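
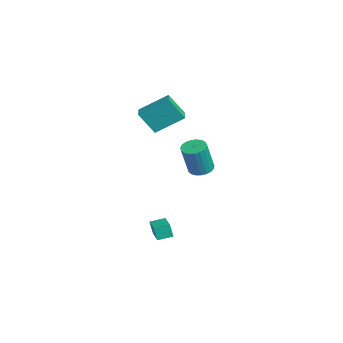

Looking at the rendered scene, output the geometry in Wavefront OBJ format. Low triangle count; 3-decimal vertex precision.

v -0.192 -1.42 -4.487
v -0.343 -1.592 -3.606
v -0.228 -0.517 -4.317
v -0.379 -0.689 -3.436
v 1.099 -1.411 -4.264
v 0.948 -1.583 -3.383
v 1.063 -0.508 -4.094
v 0.912 -0.68 -3.213
v -3.385 -0.701 2.293
v -3.667 -1.584 3.669
v -3.162 0.968 3.41
v -3.445 0.084 4.786
v -2.415 -0.884 2.374
v -2.698 -1.768 3.75
v -2.193 0.784 3.491
v -2.475 -0.099 4.867
v 0.281 1.203 0.739
v 0.991 1.075 0.573
v 1.349 0.569 2.495
v 0.639 0.697 2.661
v 0.996 1.373 0.65
v 1.354 0.867 2.573
v 0.877 1.642 0.743
v 1.235 1.135 2.666
v 0.655 1.834 0.835
v 1.013 1.328 2.758
v 0.369 1.918 0.911
v 0.727 1.411 2.833
v 0.067 1.877 0.956
v 0.425 1.371 2.879
v -0.197 1.721 0.964
v 0.161 1.214 2.887
v -0.379 1.475 0.933
v -0.021 0.968 2.856
v -0.447 1.181 0.869
v -0.089 0.675 2.791
v -0.389 0.892 0.782
v -0.031 0.386 2.704
v -0.215 0.657 0.687
v 0.143 0.15 2.61
v 0.045 0.515 0.602
v 0.403 0.009 2.524
v 0.345 0.493 0.54
v 0.703 -0.013 2.462
v 0.635 0.594 0.512
v 0.993 0.088 2.435
v 0.863 0.8 0.524
v 1.221 0.293 2.447
f 2 4 1
f 5 2 1
f 1 4 3
f 3 5 1
f 2 8 4
f 6 2 5
f 6 8 2
f 4 8 3
f 7 5 3
f 3 8 7
f 7 6 5
f 8 6 7
f 10 12 9
f 13 10 9
f 9 12 11
f 11 13 9
f 10 16 12
f 14 10 13
f 14 16 10
f 12 16 11
f 15 13 11
f 11 16 15
f 15 14 13
f 16 14 15
f 18 17 21
f 18 21 19
f 19 21 22
f 19 22 20
f 21 17 23
f 21 23 22
f 22 23 24
f 22 24 20
f 23 17 25
f 23 25 24
f 24 25 26
f 24 26 20
f 25 17 27
f 25 27 26
f 26 27 28
f 26 28 20
f 27 17 29
f 27 29 28
f 28 29 30
f 28 30 20
f 29 17 31
f 29 31 30
f 30 31 32
f 30 32 20
f 31 17 33
f 31 33 32
f 32 33 34
f 32 34 20
f 33 17 35
f 33 35 34
f 34 35 36
f 34 36 20
f 35 17 37
f 35 37 36
f 36 37 38
f 36 38 20
f 37 17 39
f 37 39 38
f 38 39 40
f 38 40 20
f 39 17 41
f 39 41 40
f 40 41 42
f 40 42 20
f 41 17 43
f 41 43 42
f 42 43 44
f 42 44 20
f 43 17 45
f 43 45 44
f 44 45 46
f 44 46 20
f 45 17 47
f 45 47 46
f 46 47 48
f 46 48 20
f 47 17 18
f 47 18 48
f 48 18 19
f 48 19 20



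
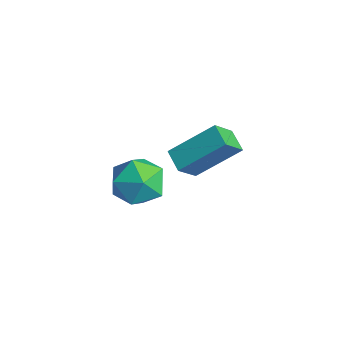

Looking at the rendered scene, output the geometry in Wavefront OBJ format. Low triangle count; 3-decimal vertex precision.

v -1.886 -0.908 -3.591
v -1.63 -1.637 -2.836
v -1.383 0.418 -2.483
v -1.126 -0.311 -1.727
v -1.114 -0.949 -3.893
v -0.857 -1.678 -3.137
v -0.61 0.377 -2.784
v -0.354 -0.352 -2.029
v 0.795 -3.017 -1.159
v 1.307 -3.293 -1.878
v -0.207 -4.087 -1.462
v 0.305 -4.363 -2.181
v 0.611 -4.494 -1.318
v 1.23 -3.833 -1.13
v -0.13 -3.547 -2.21
v 0.489 -2.886 -2.022
v 0.736 -3.621 -2.527
v 1.194 -4.206 -1.976
v -0.094 -3.174 -1.364
v 0.364 -3.759 -0.813
f 2 4 1
f 5 2 1
f 1 4 3
f 3 5 1
f 2 8 4
f 6 2 5
f 6 8 2
f 4 8 3
f 7 5 3
f 3 8 7
f 7 6 5
f 8 6 7
f 9 20 14
f 9 14 10
f 9 10 16
f 9 16 19
f 9 19 20
f 10 14 18
f 14 20 13
f 20 19 11
f 19 16 15
f 16 10 17
f 12 18 13
f 12 13 11
f 12 11 15
f 12 15 17
f 12 17 18
f 13 18 14
f 11 13 20
f 15 11 19
f 17 15 16
f 18 17 10



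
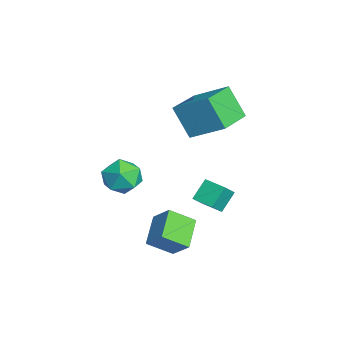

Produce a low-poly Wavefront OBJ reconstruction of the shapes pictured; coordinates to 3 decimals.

v 2.149 -1.15 -1.666
v 2.202 -2.362 -0.853
v 2.844 -0.497 -0.738
v 2.896 -1.709 0.075
v 3.564 -1.591 -2.415
v 3.616 -2.803 -1.602
v 4.258 -0.938 -1.487
v 4.311 -2.15 -0.674
v 0.565 0.015 -1.253
v 1.199 -0.501 -0.443
v -0.03 0.659 -0.377
v 0.603 0.144 0.433
v 1.337 0.836 -1.333
v 1.97 0.321 -0.523
v 0.741 1.481 -0.457
v 1.375 0.965 0.353
v 0.118 -3.119 1.374
v 0.839 -2.745 0.657
v 1.021 -4.615 1.503
v 1.742 -4.241 0.786
v 1.682 -3.801 1.774
v 1.124 -2.876 1.694
v 0.736 -4.484 0.466
v 0.178 -3.559 0.386
v 1.221 -3.589 0.096
v 1.806 -3.167 0.904
v 0.054 -4.193 1.256
v 0.639 -3.771 2.064
v -1.713 -1.16 3.851
v -0.778 0.371 4.981
v -3.317 -0.019 3.632
v -2.382 1.511 4.763
v -0.978 -0.431 2.257
v -0.043 1.099 3.388
v -2.582 0.709 2.039
v -1.647 2.24 3.169
f 2 4 1
f 5 2 1
f 1 4 3
f 3 5 1
f 2 8 4
f 6 2 5
f 6 8 2
f 4 8 3
f 7 5 3
f 3 8 7
f 7 6 5
f 8 6 7
f 10 12 9
f 13 10 9
f 9 12 11
f 11 13 9
f 10 16 12
f 14 10 13
f 14 16 10
f 12 16 11
f 15 13 11
f 11 16 15
f 15 14 13
f 16 14 15
f 17 28 22
f 17 22 18
f 17 18 24
f 17 24 27
f 17 27 28
f 18 22 26
f 22 28 21
f 28 27 19
f 27 24 23
f 24 18 25
f 20 26 21
f 20 21 19
f 20 19 23
f 20 23 25
f 20 25 26
f 21 26 22
f 19 21 28
f 23 19 27
f 25 23 24
f 26 25 18
f 30 32 29
f 33 30 29
f 29 32 31
f 31 33 29
f 30 36 32
f 34 30 33
f 34 36 30
f 32 36 31
f 35 33 31
f 31 36 35
f 35 34 33
f 36 34 35



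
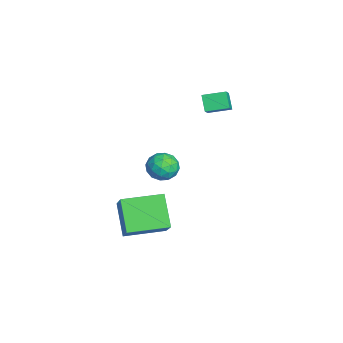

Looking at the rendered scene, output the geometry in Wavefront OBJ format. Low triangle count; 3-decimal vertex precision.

v -1.815 -0.578 -0.2
v -1.056 -0.693 0.237
v -1.384 -1.507 -1.197
v -0.625 -1.622 -0.76
v -1.381 -1.922 -0.417
v -1.648 -1.348 0.199
v -0.792 -0.852 -1.159
v -1.059 -0.278 -0.543
v -0.424 -0.863 -0.356
v -0.788 -1.524 0.102
v -1.652 -0.676 -1.062
v -2.016 -1.337 -0.604
v -1.474 -0.554 0.106
v -0.966 -1.646 -1.066
v -1.411 -1.822 -0.864
v -0.965 -1.89 -0.608
v -1.822 -0.939 0.084
v -1.375 -1.007 0.34
v -1.566 -1.729 -0.044
v -1.065 -1.193 -1.3
v -0.618 -1.261 -1.044
v -1.475 -0.31 -0.352
v -1.029 -0.378 -0.096
v -0.874 -0.471 -0.916
v -0.656 -0.722 0.014
v -0.402 -1.267 -0.572
v -0.5 -0.815 -0.806
v -0.657 -0.477 -0.444
v -0.87 -1.11 0.284
v -0.616 -1.656 -0.302
v -1.061 -1.832 -0.101
v -1.218 -1.495 0.261
v -0.498 -1.21 -0.065
v -1.824 -0.544 -0.658
v -1.57 -1.09 -1.244
v -1.222 -0.705 -1.221
v -1.379 -0.368 -0.859
v -2.038 -0.933 -0.388
v -1.784 -1.478 -0.974
v -1.783 -1.723 -0.516
v -1.94 -1.385 -0.154
v -1.942 -0.99 -0.895
v -0.712 -3.376 -2.736
v 0.852 -3.242 -1.223
v -0.976 -1.264 -2.648
v 0.588 -1.131 -1.135
v 0.632 -3.149 -4.145
v 2.196 -3.016 -2.632
v 0.368 -1.038 -4.057
v 1.932 -0.904 -2.544
v -3.448 1.106 2.992
v -2.585 0.89 3.689
v -3.357 2.295 3.249
v -2.494 2.079 3.946
v -2.806 1.221 2.234
v -1.943 1.005 2.931
v -2.715 2.41 2.491
v -1.852 2.194 3.188
f 1 38 17
f 38 12 41
f 17 41 6
f 38 41 17
f 1 17 13
f 17 6 18
f 13 18 2
f 17 18 13
f 1 13 22
f 13 2 23
f 22 23 8
f 13 23 22
f 1 22 34
f 22 8 37
f 34 37 11
f 22 37 34
f 1 34 38
f 34 11 42
f 38 42 12
f 34 42 38
f 2 18 29
f 18 6 32
f 29 32 10
f 18 32 29
f 6 41 19
f 41 12 40
f 19 40 5
f 41 40 19
f 12 42 39
f 42 11 35
f 39 35 3
f 42 35 39
f 11 37 36
f 37 8 24
f 36 24 7
f 37 24 36
f 8 23 28
f 23 2 25
f 28 25 9
f 23 25 28
f 4 30 16
f 30 10 31
f 16 31 5
f 30 31 16
f 4 16 14
f 16 5 15
f 14 15 3
f 16 15 14
f 4 14 21
f 14 3 20
f 21 20 7
f 14 20 21
f 4 21 26
f 21 7 27
f 26 27 9
f 21 27 26
f 4 26 30
f 26 9 33
f 30 33 10
f 26 33 30
f 5 31 19
f 31 10 32
f 19 32 6
f 31 32 19
f 3 15 39
f 15 5 40
f 39 40 12
f 15 40 39
f 7 20 36
f 20 3 35
f 36 35 11
f 20 35 36
f 9 27 28
f 27 7 24
f 28 24 8
f 27 24 28
f 10 33 29
f 33 9 25
f 29 25 2
f 33 25 29
f 44 46 43
f 47 44 43
f 43 46 45
f 45 47 43
f 44 50 46
f 48 44 47
f 48 50 44
f 46 50 45
f 49 47 45
f 45 50 49
f 49 48 47
f 50 48 49
f 52 54 51
f 55 52 51
f 51 54 53
f 53 55 51
f 52 58 54
f 56 52 55
f 56 58 52
f 54 58 53
f 57 55 53
f 53 58 57
f 57 56 55
f 58 56 57



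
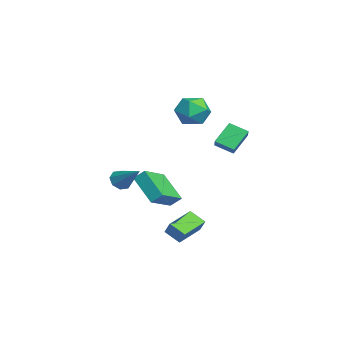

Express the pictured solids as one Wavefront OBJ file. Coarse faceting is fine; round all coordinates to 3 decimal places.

v 2.938 -0.548 -4.775
v 2.402 -1.268 -4.21
v 1.823 0.609 -4.357
v 1.287 -0.11 -3.793
v 3.453 -0.33 -4.007
v 2.917 -1.049 -3.443
v 2.338 0.828 -3.59
v 1.802 0.108 -3.025
v 1.372 -3.436 -0.86
v 1.833 -3.896 -1.019
v 2.628 -2.544 0.2
v 1.828 -3.501 -1.346
v 1.556 -3.068 -1.388
v 1.176 -2.851 -1.121
v 0.911 -2.977 -0.701
v 0.916 -3.372 -0.373
v 1.188 -3.804 -0.331
v 1.567 -4.021 -0.599
v -2.933 -1.477 -2.618
v -2.782 -0.881 -2.059
v -1.531 -0.639 -3.889
v -1.38 -0.043 -3.331
v -1.5 -2.617 -1.789
v -1.349 -2.021 -1.231
v -0.098 -1.779 -3.061
v 0.053 -1.183 -2.502
v -2.206 0.786 3.2
v -1.437 1.512 2.919
v -0.983 -0.492 3.241
v -0.214 0.234 2.96
v -0.682 0.286 3.948
v -1.438 1.076 3.922
v -0.982 -0.056 2.238
v -1.738 0.734 2.212
v -0.681 0.992 2.325
v -0.496 1.203 3.382
v -1.924 -0.183 2.778
v -1.739 0.028 3.835
v 2.549 2.232 1.258
v 2.134 1.3 1.721
v 1.874 3.037 2.272
v 1.458 2.105 2.735
v 3.242 2.175 1.765
v 2.826 1.243 2.228
v 2.566 2.98 2.779
v 2.151 2.048 3.242
f 2 4 1
f 5 2 1
f 1 4 3
f 3 5 1
f 2 8 4
f 6 2 5
f 6 8 2
f 4 8 3
f 7 5 3
f 3 8 7
f 7 6 5
f 8 6 7
f 10 9 12
f 10 12 11
f 12 9 13
f 12 13 11
f 13 9 14
f 13 14 11
f 14 9 15
f 14 15 11
f 15 9 16
f 15 16 11
f 16 9 17
f 16 17 11
f 17 9 18
f 17 18 11
f 18 9 10
f 18 10 11
f 20 22 19
f 23 20 19
f 19 22 21
f 21 23 19
f 20 26 22
f 24 20 23
f 24 26 20
f 22 26 21
f 25 23 21
f 21 26 25
f 25 24 23
f 26 24 25
f 27 38 32
f 27 32 28
f 27 28 34
f 27 34 37
f 27 37 38
f 28 32 36
f 32 38 31
f 38 37 29
f 37 34 33
f 34 28 35
f 30 36 31
f 30 31 29
f 30 29 33
f 30 33 35
f 30 35 36
f 31 36 32
f 29 31 38
f 33 29 37
f 35 33 34
f 36 35 28
f 40 42 39
f 43 40 39
f 39 42 41
f 41 43 39
f 40 46 42
f 44 40 43
f 44 46 40
f 42 46 41
f 45 43 41
f 41 46 45
f 45 44 43
f 46 44 45



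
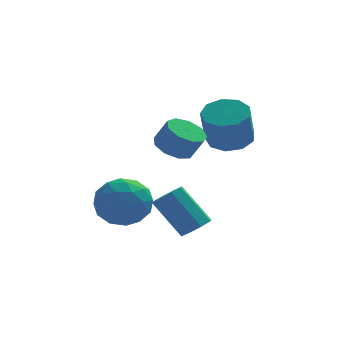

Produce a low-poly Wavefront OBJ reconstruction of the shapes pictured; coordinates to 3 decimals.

v -1.011 0.029 -4.066
v 0.166 -0.276 -3.878
v -1.566 -1.224 -2.622
v -0.389 -1.529 -2.434
v -0.788 -0.404 -2.136
v -0.445 0.37 -3.028
v -0.955 -1.87 -3.472
v -0.612 -1.096 -4.364
v 0.2 -1.45 -3.511
v 0.304 -0.544 -2.685
v -1.704 -0.956 -3.815
v -1.6 -0.05 -2.989
v -0.374 -0.014 -4.099
v -1.026 -1.486 -2.401
v -1.261 -0.825 -2.226
v -0.569 -1.005 -2.116
v -0.733 0.366 -3.599
v -0.041 0.187 -3.489
v -0.601 0.112 -2.465
v -1.359 -1.687 -3.011
v -0.667 -1.866 -2.901
v -0.831 -0.495 -4.384
v -0.139 -0.675 -4.274
v -0.799 -1.612 -4.035
v 0.338 -0.883 -3.773
v 0.012 -1.619 -2.924
v -0.321 -1.82 -3.534
v -0.119 -1.365 -4.059
v 0.399 -0.351 -3.287
v 0.073 -1.087 -2.439
v -0.162 -0.426 -2.263
v 0.04 0.029 -2.788
v 0.419 -1.041 -3.072
v -1.473 -0.413 -4.061
v -1.799 -1.149 -3.213
v -1.44 -1.529 -3.712
v -1.238 -1.074 -4.237
v -1.412 0.119 -3.576
v -1.738 -0.617 -2.727
v -1.281 -0.135 -2.441
v -1.079 0.32 -2.966
v -1.819 -0.459 -3.428
v 3.72 2.084 -0.997
v 4.313 2.771 -0.575
v 4.032 2.023 1.038
v 3.44 1.336 0.617
v 3.666 2.993 -0.584
v 3.385 2.246 1.029
v 3.045 2.791 -0.786
v 2.764 2.043 0.827
v 2.74 2.257 -1.087
v 2.459 1.509 0.526
v 2.893 1.643 -1.345
v 2.613 0.895 0.268
v 3.434 1.235 -1.44
v 3.153 0.487 0.173
v 4.109 1.224 -1.328
v 3.828 0.476 0.285
v 4.602 1.616 -1.06
v 4.321 0.868 0.553
v 4.682 2.227 -0.763
v 4.402 1.479 0.85
v 1.38 1.072 -1.085
v 2.182 1.169 -1.459
v 2.681 0.865 -0.469
v 1.88 0.768 -0.095
v 2.005 1.694 -1.209
v 2.504 1.39 -0.218
v 1.535 1.929 -0.9
v 2.034 1.625 0.09
v 0.993 1.762 -0.678
v 1.492 1.458 0.312
v 0.633 1.273 -0.647
v 1.132 0.969 0.344
v 0.622 0.69 -0.82
v 1.121 0.385 0.17
v 0.966 0.285 -1.118
v 1.465 -0.019 -0.128
v 1.504 0.249 -1.4
v 2.003 -0.055 -0.41
v 1.984 0.598 -1.535
v 2.484 0.294 -0.545
v 2.044 -1.368 -4.477
v 2.549 -1.616 -4.028
v 1.481 -0.98 -2.474
v 0.976 -0.732 -2.923
v 2.64 -1.094 -4.18
v 1.572 -0.458 -2.625
v 2.381 -0.733 -4.505
v 1.314 -0.097 -2.951
v 1.925 -0.743 -4.814
v 0.857 -0.107 -3.26
v 1.539 -1.12 -4.926
v 0.471 -0.484 -3.372
v 1.448 -1.642 -4.775
v 0.38 -1.006 -3.22
v 1.706 -2.003 -4.449
v 0.639 -1.367 -2.895
v 2.163 -1.993 -4.14
v 1.095 -1.357 -2.586
f 1 38 17
f 38 12 41
f 17 41 6
f 38 41 17
f 1 17 13
f 17 6 18
f 13 18 2
f 17 18 13
f 1 13 22
f 13 2 23
f 22 23 8
f 13 23 22
f 1 22 34
f 22 8 37
f 34 37 11
f 22 37 34
f 1 34 38
f 34 11 42
f 38 42 12
f 34 42 38
f 2 18 29
f 18 6 32
f 29 32 10
f 18 32 29
f 6 41 19
f 41 12 40
f 19 40 5
f 41 40 19
f 12 42 39
f 42 11 35
f 39 35 3
f 42 35 39
f 11 37 36
f 37 8 24
f 36 24 7
f 37 24 36
f 8 23 28
f 23 2 25
f 28 25 9
f 23 25 28
f 4 30 16
f 30 10 31
f 16 31 5
f 30 31 16
f 4 16 14
f 16 5 15
f 14 15 3
f 16 15 14
f 4 14 21
f 14 3 20
f 21 20 7
f 14 20 21
f 4 21 26
f 21 7 27
f 26 27 9
f 21 27 26
f 4 26 30
f 26 9 33
f 30 33 10
f 26 33 30
f 5 31 19
f 31 10 32
f 19 32 6
f 31 32 19
f 3 15 39
f 15 5 40
f 39 40 12
f 15 40 39
f 7 20 36
f 20 3 35
f 36 35 11
f 20 35 36
f 9 27 28
f 27 7 24
f 28 24 8
f 27 24 28
f 10 33 29
f 33 9 25
f 29 25 2
f 33 25 29
f 44 43 47
f 44 47 45
f 45 47 48
f 45 48 46
f 47 43 49
f 47 49 48
f 48 49 50
f 48 50 46
f 49 43 51
f 49 51 50
f 50 51 52
f 50 52 46
f 51 43 53
f 51 53 52
f 52 53 54
f 52 54 46
f 53 43 55
f 53 55 54
f 54 55 56
f 54 56 46
f 55 43 57
f 55 57 56
f 56 57 58
f 56 58 46
f 57 43 59
f 57 59 58
f 58 59 60
f 58 60 46
f 59 43 61
f 59 61 60
f 60 61 62
f 60 62 46
f 61 43 44
f 61 44 62
f 62 44 45
f 62 45 46
f 64 63 67
f 64 67 65
f 65 67 68
f 65 68 66
f 67 63 69
f 67 69 68
f 68 69 70
f 68 70 66
f 69 63 71
f 69 71 70
f 70 71 72
f 70 72 66
f 71 63 73
f 71 73 72
f 72 73 74
f 72 74 66
f 73 63 75
f 73 75 74
f 74 75 76
f 74 76 66
f 75 63 77
f 75 77 76
f 76 77 78
f 76 78 66
f 77 63 79
f 77 79 78
f 78 79 80
f 78 80 66
f 79 63 81
f 79 81 80
f 80 81 82
f 80 82 66
f 81 63 64
f 81 64 82
f 82 64 65
f 82 65 66
f 84 83 87
f 84 87 85
f 85 87 88
f 85 88 86
f 87 83 89
f 87 89 88
f 88 89 90
f 88 90 86
f 89 83 91
f 89 91 90
f 90 91 92
f 90 92 86
f 91 83 93
f 91 93 92
f 92 93 94
f 92 94 86
f 93 83 95
f 93 95 94
f 94 95 96
f 94 96 86
f 95 83 97
f 95 97 96
f 96 97 98
f 96 98 86
f 97 83 99
f 97 99 98
f 98 99 100
f 98 100 86
f 99 83 84
f 99 84 100
f 100 84 85
f 100 85 86



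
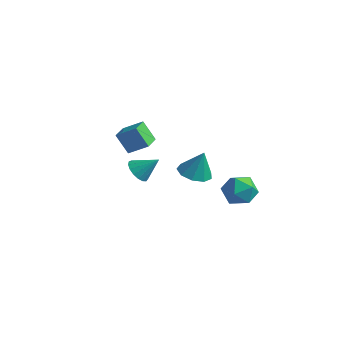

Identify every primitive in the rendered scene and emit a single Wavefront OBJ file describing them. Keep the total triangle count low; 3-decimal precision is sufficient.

v -3.823 -0.791 0.93
v -2.871 -0.293 1.59
v -4.286 0.265 0.802
v -3.335 0.762 1.462
v -3.125 -0.622 -0.202
v -2.174 -0.125 0.458
v -3.589 0.433 -0.33
v -2.637 0.931 0.33
v -1.434 -1.739 -0.311
v -0.935 -2.305 -0.395
v -0.586 -1.121 0.571
v -0.84 -2.067 -0.653
v -0.882 -1.753 -0.832
v -1.05 -1.436 -0.892
v -1.306 -1.189 -0.819
v -1.592 -1.067 -0.629
v -1.841 -1.099 -0.367
v -1.997 -1.278 -0.091
v -2.025 -1.562 0.134
v -1.916 -1.887 0.258
v -1.698 -2.178 0.251
v -1.419 -2.368 0.116
v -1.143 -2.414 -0.117
v 0.188 0.708 -0.907
v 1.027 1.048 -1.194
v 0.592 0.972 0.587
v 0.592 1.53 -1.161
v -0.033 1.627 -1.009
v -0.554 1.294 -0.81
v -0.728 0.687 -0.655
v -0.474 0.09 -0.619
v 0.09 -0.218 -0.717
v 0.7 -0.092 -0.904
v 1.07 0.408 -1.093
v 2.919 1.377 -1.126
v 3.923 1.219 -1.048
v 2.637 -0.179 -0.652
v 3.641 -0.337 -0.574
v 3.17 0.283 0.084
v 3.344 1.245 -0.209
v 3.216 -0.205 -1.491
v 3.39 0.757 -1.784
v 4.107 0.241 -1.273
v 4.078 0.543 -0.3
v 2.482 0.497 -1.4
v 2.453 0.799 -0.427
f 2 4 1
f 5 2 1
f 1 4 3
f 3 5 1
f 2 8 4
f 6 2 5
f 6 8 2
f 4 8 3
f 7 5 3
f 3 8 7
f 7 6 5
f 8 6 7
f 10 9 12
f 10 12 11
f 12 9 13
f 12 13 11
f 13 9 14
f 13 14 11
f 14 9 15
f 14 15 11
f 15 9 16
f 15 16 11
f 16 9 17
f 16 17 11
f 17 9 18
f 17 18 11
f 18 9 19
f 18 19 11
f 19 9 20
f 19 20 11
f 20 9 21
f 20 21 11
f 21 9 22
f 21 22 11
f 22 9 23
f 22 23 11
f 23 9 10
f 23 10 11
f 25 24 27
f 25 27 26
f 27 24 28
f 27 28 26
f 28 24 29
f 28 29 26
f 29 24 30
f 29 30 26
f 30 24 31
f 30 31 26
f 31 24 32
f 31 32 26
f 32 24 33
f 32 33 26
f 33 24 34
f 33 34 26
f 34 24 25
f 34 25 26
f 35 46 40
f 35 40 36
f 35 36 42
f 35 42 45
f 35 45 46
f 36 40 44
f 40 46 39
f 46 45 37
f 45 42 41
f 42 36 43
f 38 44 39
f 38 39 37
f 38 37 41
f 38 41 43
f 38 43 44
f 39 44 40
f 37 39 46
f 41 37 45
f 43 41 42
f 44 43 36



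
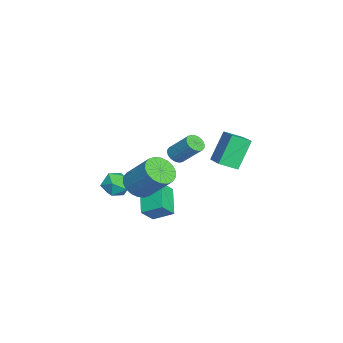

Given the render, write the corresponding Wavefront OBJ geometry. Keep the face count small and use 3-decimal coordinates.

v 2.198 -1.353 -0.516
v 2.798 -0.953 -1.133
v 3.543 0.293 0.398
v 2.942 -0.107 1.016
v 2.454 -0.709 -1.165
v 3.199 0.537 0.366
v 2.06 -0.592 -1.068
v 2.804 0.654 0.464
v 1.692 -0.626 -0.861
v 2.437 0.62 0.67
v 1.425 -0.805 -0.586
v 2.17 0.441 0.945
v 1.311 -1.091 -0.297
v 2.056 0.155 1.234
v 1.372 -1.43 -0.052
v 2.117 -0.184 1.48
v 1.597 -1.753 0.102
v 2.342 -0.507 1.633
v 1.941 -1.997 0.134
v 2.686 -0.751 1.665
v 2.336 -2.114 0.036
v 3.08 -0.868 1.568
v 2.703 -2.08 -0.17
v 3.448 -0.834 1.361
v 2.97 -1.901 -0.445
v 3.715 -0.655 1.086
v 3.084 -1.615 -0.734
v 3.829 -0.369 0.797
v 3.023 -1.276 -0.98
v 3.768 -0.03 0.552
v -0.822 -0.962 -4.975
v -2.387 -1.198 -3.997
v -0.601 0.207 -4.339
v -2.166 -0.028 -3.361
v -0.214 -1.532 -4.139
v -1.779 -1.767 -3.161
v 0.007 -0.362 -3.503
v -1.558 -0.598 -2.525
v 3.018 0.696 2.262
v 3.533 0.45 2.257
v 4.036 1.478 3.432
v 3.522 1.724 3.438
v 3.56 0.611 2.106
v 4.063 1.638 3.281
v 3.504 0.784 1.978
v 4.007 1.812 3.153
v 3.375 0.944 1.893
v 3.878 1.972 3.068
v 3.191 1.066 1.865
v 3.694 2.094 3.04
v 2.981 1.132 1.897
v 3.485 2.16 3.072
v 2.777 1.132 1.985
v 3.28 2.159 3.16
v 2.61 1.065 2.115
v 3.113 2.093 3.29
v 2.504 0.942 2.268
v 3.007 1.97 3.443
v 2.477 0.782 2.419
v 2.98 1.809 3.594
v 2.533 0.608 2.547
v 3.036 1.636 3.722
v 2.662 0.448 2.632
v 3.165 1.476 3.807
v 2.846 0.326 2.66
v 3.349 1.354 3.835
v 3.055 0.26 2.628
v 3.559 1.288 3.803
v 3.26 0.261 2.54
v 3.763 1.288 3.715
v 3.427 0.327 2.41
v 3.93 1.355 3.585
v -4.786 3.552 -0.504
v -4.613 2.508 -0.029
v -3.048 4.14 0.155
v -2.875 3.096 0.63
v -3.905 2.904 -2.25
v -3.732 1.86 -1.775
v -2.167 3.492 -1.591
v -1.994 2.448 -1.116
v 0.63 -1.887 -1.366
v 1.032 -2.191 -0.616
v 0.888 -3.169 -2.024
v 1.29 -3.473 -1.274
v 0.398 -3.33 -1.282
v 0.238 -2.538 -0.875
v 1.682 -2.822 -1.765
v 1.522 -2.03 -1.358
v 1.683 -2.769 -0.862
v 0.889 -3.083 -0.563
v 1.031 -2.277 -2.077
v 0.237 -2.591 -1.778
f 2 1 5
f 2 5 3
f 3 5 6
f 3 6 4
f 5 1 7
f 5 7 6
f 6 7 8
f 6 8 4
f 7 1 9
f 7 9 8
f 8 9 10
f 8 10 4
f 9 1 11
f 9 11 10
f 10 11 12
f 10 12 4
f 11 1 13
f 11 13 12
f 12 13 14
f 12 14 4
f 13 1 15
f 13 15 14
f 14 15 16
f 14 16 4
f 15 1 17
f 15 17 16
f 16 17 18
f 16 18 4
f 17 1 19
f 17 19 18
f 18 19 20
f 18 20 4
f 19 1 21
f 19 21 20
f 20 21 22
f 20 22 4
f 21 1 23
f 21 23 22
f 22 23 24
f 22 24 4
f 23 1 25
f 23 25 24
f 24 25 26
f 24 26 4
f 25 1 27
f 25 27 26
f 26 27 28
f 26 28 4
f 27 1 29
f 27 29 28
f 28 29 30
f 28 30 4
f 29 1 2
f 29 2 30
f 30 2 3
f 30 3 4
f 32 34 31
f 35 32 31
f 31 34 33
f 33 35 31
f 32 38 34
f 36 32 35
f 36 38 32
f 34 38 33
f 37 35 33
f 33 38 37
f 37 36 35
f 38 36 37
f 40 39 43
f 40 43 41
f 41 43 44
f 41 44 42
f 43 39 45
f 43 45 44
f 44 45 46
f 44 46 42
f 45 39 47
f 45 47 46
f 46 47 48
f 46 48 42
f 47 39 49
f 47 49 48
f 48 49 50
f 48 50 42
f 49 39 51
f 49 51 50
f 50 51 52
f 50 52 42
f 51 39 53
f 51 53 52
f 52 53 54
f 52 54 42
f 53 39 55
f 53 55 54
f 54 55 56
f 54 56 42
f 55 39 57
f 55 57 56
f 56 57 58
f 56 58 42
f 57 39 59
f 57 59 58
f 58 59 60
f 58 60 42
f 59 39 61
f 59 61 60
f 60 61 62
f 60 62 42
f 61 39 63
f 61 63 62
f 62 63 64
f 62 64 42
f 63 39 65
f 63 65 64
f 64 65 66
f 64 66 42
f 65 39 67
f 65 67 66
f 66 67 68
f 66 68 42
f 67 39 69
f 67 69 68
f 68 69 70
f 68 70 42
f 69 39 71
f 69 71 70
f 70 71 72
f 70 72 42
f 71 39 40
f 71 40 72
f 72 40 41
f 72 41 42
f 74 76 73
f 77 74 73
f 73 76 75
f 75 77 73
f 74 80 76
f 78 74 77
f 78 80 74
f 76 80 75
f 79 77 75
f 75 80 79
f 79 78 77
f 80 78 79
f 81 92 86
f 81 86 82
f 81 82 88
f 81 88 91
f 81 91 92
f 82 86 90
f 86 92 85
f 92 91 83
f 91 88 87
f 88 82 89
f 84 90 85
f 84 85 83
f 84 83 87
f 84 87 89
f 84 89 90
f 85 90 86
f 83 85 92
f 87 83 91
f 89 87 88
f 90 89 82



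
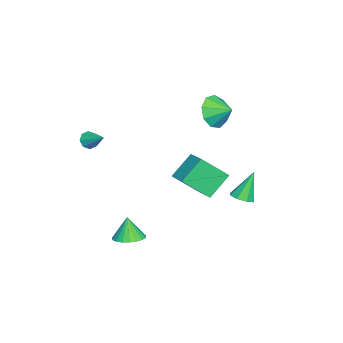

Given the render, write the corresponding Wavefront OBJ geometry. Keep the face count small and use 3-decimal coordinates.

v -1.866 2.643 -2.961
v -1.29 3.038 -2.836
v -2.534 3.097 -1.319
v -1.687 3.32 -3.076
v -2.19 3.205 -3.248
v -2.502 2.761 -3.253
v -2.442 2.247 -3.086
v -2.045 1.965 -2.846
v -1.543 2.08 -2.673
v -1.23 2.524 -2.669
v 3.394 -3.885 3.485
v 3.689 -3.747 3.042
v 4.006 -2.915 4.195
v 3.325 -3.536 3.066
v 3.002 -3.529 3.335
v 2.908 -3.731 3.693
v 3.099 -4.024 3.928
v 3.462 -4.235 3.904
v 3.785 -4.242 3.634
v 3.879 -4.039 3.277
v 2.348 -2.225 -4.164
v 2.887 -2.92 -4.135
v 2.032 -2.415 -2.856
v 3.111 -2.646 -4.041
v 3.203 -2.299 -3.969
v 3.147 -1.94 -3.93
v 2.953 -1.629 -3.932
v 2.654 -1.422 -3.974
v 2.303 -1.354 -4.049
v 1.959 -1.436 -4.144
v 1.683 -1.654 -4.242
v 1.521 -1.971 -4.327
v 1.503 -2.332 -4.384
v 1.631 -2.675 -4.403
v 1.882 -2.939 -4.381
v 2.215 -3.08 -4.321
v 2.57 -3.073 -4.234
v -3.366 0.736 2.41
v -2.658 0.205 3.063
v -3.054 1.744 2.89
v -2.317 0.405 2.423
v -2.467 0.759 1.776
v -3.038 1.103 1.426
v -3.762 1.274 1.536
v -4.301 1.194 2.055
v -4.403 0.899 2.74
v -4.019 0.528 3.27
v -3.33 0.254 3.398
v -0.375 1.736 -0.067
v 0.138 0.413 1.226
v 0.694 2.579 0.371
v 1.207 1.256 1.664
v 0.653 1.024 -1.204
v 1.166 -0.299 0.089
v 1.722 1.867 -0.766
v 2.235 0.544 0.527
f 2 1 4
f 2 4 3
f 4 1 5
f 4 5 3
f 5 1 6
f 5 6 3
f 6 1 7
f 6 7 3
f 7 1 8
f 7 8 3
f 8 1 9
f 8 9 3
f 9 1 10
f 9 10 3
f 10 1 2
f 10 2 3
f 12 11 14
f 12 14 13
f 14 11 15
f 14 15 13
f 15 11 16
f 15 16 13
f 16 11 17
f 16 17 13
f 17 11 18
f 17 18 13
f 18 11 19
f 18 19 13
f 19 11 20
f 19 20 13
f 20 11 12
f 20 12 13
f 22 21 24
f 22 24 23
f 24 21 25
f 24 25 23
f 25 21 26
f 25 26 23
f 26 21 27
f 26 27 23
f 27 21 28
f 27 28 23
f 28 21 29
f 28 29 23
f 29 21 30
f 29 30 23
f 30 21 31
f 30 31 23
f 31 21 32
f 31 32 23
f 32 21 33
f 32 33 23
f 33 21 34
f 33 34 23
f 34 21 35
f 34 35 23
f 35 21 36
f 35 36 23
f 36 21 37
f 36 37 23
f 37 21 22
f 37 22 23
f 39 38 41
f 39 41 40
f 41 38 42
f 41 42 40
f 42 38 43
f 42 43 40
f 43 38 44
f 43 44 40
f 44 38 45
f 44 45 40
f 45 38 46
f 45 46 40
f 46 38 47
f 46 47 40
f 47 38 48
f 47 48 40
f 48 38 39
f 48 39 40
f 50 52 49
f 53 50 49
f 49 52 51
f 51 53 49
f 50 56 52
f 54 50 53
f 54 56 50
f 52 56 51
f 55 53 51
f 51 56 55
f 55 54 53
f 56 54 55



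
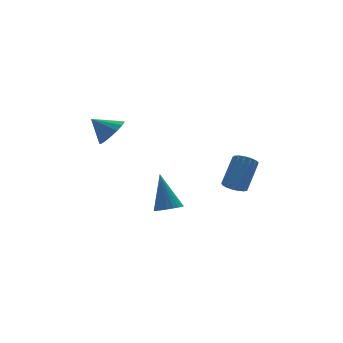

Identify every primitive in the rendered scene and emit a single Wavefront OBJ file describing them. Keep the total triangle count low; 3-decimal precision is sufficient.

v -2.689 1.932 0.348
v -2.181 2.437 0.533
v -3.371 2.368 1.032
v -2.374 2.593 0.241
v -2.652 2.572 -0.022
v -2.939 2.38 -0.186
v -3.16 2.068 -0.207
v -3.254 1.719 -0.08
v -3.197 1.428 0.162
v -3.004 1.271 0.454
v -2.727 1.292 0.717
v -2.439 1.485 0.881
v -2.218 1.797 0.902
v -2.124 2.146 0.775
v -0.063 2.495 -4.583
v 0.51 2.686 -4.668
v -0.097 3.305 -2.977
v 0.386 2.866 -4.762
v 0.194 2.99 -4.828
v -0.037 3.039 -4.857
v -0.272 3.005 -4.845
v -0.475 2.893 -4.793
v -0.616 2.72 -4.709
v -0.673 2.513 -4.605
v -0.636 2.303 -4.499
v -0.513 2.123 -4.405
v -0.321 1.999 -4.339
v -0.09 1.95 -4.309
v 0.145 1.985 -4.322
v 0.349 2.097 -4.374
v 0.49 2.269 -4.458
v 0.546 2.476 -4.561
v 1.942 0.645 -2.929
v 2.361 0.661 -3.269
v 3.177 1.35 -2.231
v 2.758 1.335 -1.891
v 2.235 0.881 -3.316
v 3.051 1.571 -2.278
v 2.042 1.048 -3.275
v 2.858 1.737 -2.237
v 1.825 1.122 -3.154
v 2.642 1.812 -2.116
v 1.636 1.087 -2.982
v 2.452 1.777 -1.944
v 1.516 0.951 -2.798
v 2.333 1.64 -1.759
v 1.494 0.745 -2.643
v 2.311 1.434 -1.605
v 1.575 0.516 -2.555
v 2.391 1.205 -1.516
v 1.739 0.316 -2.552
v 2.556 1.006 -1.513
v 1.95 0.192 -2.635
v 2.767 0.882 -1.597
v 2.159 0.172 -2.786
v 2.976 0.862 -1.748
v 2.318 0.26 -2.97
v 3.135 0.95 -1.931
v 2.391 0.437 -3.144
v 3.208 1.126 -2.106
f 2 1 4
f 2 4 3
f 4 1 5
f 4 5 3
f 5 1 6
f 5 6 3
f 6 1 7
f 6 7 3
f 7 1 8
f 7 8 3
f 8 1 9
f 8 9 3
f 9 1 10
f 9 10 3
f 10 1 11
f 10 11 3
f 11 1 12
f 11 12 3
f 12 1 13
f 12 13 3
f 13 1 14
f 13 14 3
f 14 1 2
f 14 2 3
f 16 15 18
f 16 18 17
f 18 15 19
f 18 19 17
f 19 15 20
f 19 20 17
f 20 15 21
f 20 21 17
f 21 15 22
f 21 22 17
f 22 15 23
f 22 23 17
f 23 15 24
f 23 24 17
f 24 15 25
f 24 25 17
f 25 15 26
f 25 26 17
f 26 15 27
f 26 27 17
f 27 15 28
f 27 28 17
f 28 15 29
f 28 29 17
f 29 15 30
f 29 30 17
f 30 15 31
f 30 31 17
f 31 15 32
f 31 32 17
f 32 15 16
f 32 16 17
f 34 33 37
f 34 37 35
f 35 37 38
f 35 38 36
f 37 33 39
f 37 39 38
f 38 39 40
f 38 40 36
f 39 33 41
f 39 41 40
f 40 41 42
f 40 42 36
f 41 33 43
f 41 43 42
f 42 43 44
f 42 44 36
f 43 33 45
f 43 45 44
f 44 45 46
f 44 46 36
f 45 33 47
f 45 47 46
f 46 47 48
f 46 48 36
f 47 33 49
f 47 49 48
f 48 49 50
f 48 50 36
f 49 33 51
f 49 51 50
f 50 51 52
f 50 52 36
f 51 33 53
f 51 53 52
f 52 53 54
f 52 54 36
f 53 33 55
f 53 55 54
f 54 55 56
f 54 56 36
f 55 33 57
f 55 57 56
f 56 57 58
f 56 58 36
f 57 33 59
f 57 59 58
f 58 59 60
f 58 60 36
f 59 33 34
f 59 34 60
f 60 34 35
f 60 35 36



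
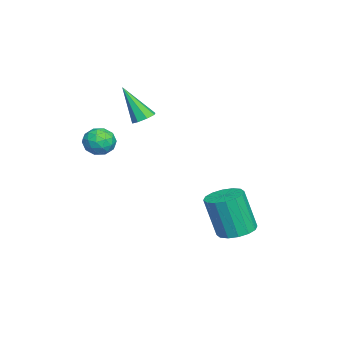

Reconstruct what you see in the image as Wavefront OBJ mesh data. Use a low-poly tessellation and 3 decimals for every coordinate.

v -1.92 -2.091 0.112
v -1.45 -1.883 0.308
v -2.18 -3.009 1.708
v -1.782 -1.639 0.394
v -2.195 -1.66 0.315
v -2.447 -1.932 0.117
v -2.391 -2.298 -0.084
v -2.059 -2.542 -0.17
v -1.646 -2.521 -0.092
v -1.393 -2.249 0.107
v 1.255 2.089 -4.477
v 1.876 2.614 -4.309
v 1.826 2.075 -2.436
v 1.205 1.551 -2.603
v 1.518 2.844 -4.253
v 1.468 2.305 -2.379
v 1.089 2.872 -4.256
v 1.039 2.333 -2.383
v 0.705 2.691 -4.318
v 0.655 2.152 -2.445
v 0.468 2.348 -4.423
v 0.418 1.809 -2.55
v 0.442 1.936 -4.542
v 0.392 1.397 -2.669
v 0.634 1.565 -4.644
v 0.584 1.026 -2.771
v 0.992 1.335 -4.701
v 0.942 0.796 -2.827
v 1.421 1.307 -4.697
v 1.371 0.768 -2.824
v 1.805 1.488 -4.635
v 1.755 0.949 -2.762
v 2.042 1.831 -4.53
v 1.992 1.292 -2.657
v 2.068 2.243 -4.411
v 2.018 1.704 -2.538
v 2.218 -2.773 1.096
v 2.878 -2.53 1.048
v 2.482 -3.63 0.392
v 3.142 -3.387 0.344
v 2.912 -3.665 0.949
v 2.749 -3.136 1.384
v 2.611 -3.024 0.056
v 2.448 -2.495 0.491
v 3.121 -2.686 0.405
v 3.307 -3.082 0.957
v 2.053 -3.078 0.483
v 2.239 -3.474 1.035
v 2.525 -2.576 1.134
v 2.835 -3.584 0.306
v 2.7 -3.747 0.662
v 3.088 -3.605 0.634
v 2.449 -2.932 1.331
v 2.837 -2.79 1.303
v 2.856 -3.457 1.245
v 2.523 -3.37 0.137
v 2.911 -3.228 0.109
v 2.272 -2.555 0.806
v 2.66 -2.413 0.778
v 2.504 -2.703 0.195
v 3.056 -2.525 0.728
v 3.211 -3.029 0.314
v 2.899 -2.816 0.145
v 2.803 -2.504 0.4
v 3.165 -2.758 1.052
v 3.32 -3.262 0.639
v 3.184 -3.425 0.994
v 3.089 -3.114 1.25
v 3.307 -2.85 0.674
v 2.04 -2.898 0.801
v 2.195 -3.402 0.388
v 2.271 -3.046 0.19
v 2.176 -2.735 0.446
v 2.149 -3.131 1.126
v 2.304 -3.635 0.712
v 2.557 -3.656 1.04
v 2.461 -3.344 1.295
v 2.053 -3.31 0.766
f 2 1 4
f 2 4 3
f 4 1 5
f 4 5 3
f 5 1 6
f 5 6 3
f 6 1 7
f 6 7 3
f 7 1 8
f 7 8 3
f 8 1 9
f 8 9 3
f 9 1 10
f 9 10 3
f 10 1 2
f 10 2 3
f 12 11 15
f 12 15 13
f 13 15 16
f 13 16 14
f 15 11 17
f 15 17 16
f 16 17 18
f 16 18 14
f 17 11 19
f 17 19 18
f 18 19 20
f 18 20 14
f 19 11 21
f 19 21 20
f 20 21 22
f 20 22 14
f 21 11 23
f 21 23 22
f 22 23 24
f 22 24 14
f 23 11 25
f 23 25 24
f 24 25 26
f 24 26 14
f 25 11 27
f 25 27 26
f 26 27 28
f 26 28 14
f 27 11 29
f 27 29 28
f 28 29 30
f 28 30 14
f 29 11 31
f 29 31 30
f 30 31 32
f 30 32 14
f 31 11 33
f 31 33 32
f 32 33 34
f 32 34 14
f 33 11 35
f 33 35 34
f 34 35 36
f 34 36 14
f 35 11 12
f 35 12 36
f 36 12 13
f 36 13 14
f 37 74 53
f 74 48 77
f 53 77 42
f 74 77 53
f 37 53 49
f 53 42 54
f 49 54 38
f 53 54 49
f 37 49 58
f 49 38 59
f 58 59 44
f 49 59 58
f 37 58 70
f 58 44 73
f 70 73 47
f 58 73 70
f 37 70 74
f 70 47 78
f 74 78 48
f 70 78 74
f 38 54 65
f 54 42 68
f 65 68 46
f 54 68 65
f 42 77 55
f 77 48 76
f 55 76 41
f 77 76 55
f 48 78 75
f 78 47 71
f 75 71 39
f 78 71 75
f 47 73 72
f 73 44 60
f 72 60 43
f 73 60 72
f 44 59 64
f 59 38 61
f 64 61 45
f 59 61 64
f 40 66 52
f 66 46 67
f 52 67 41
f 66 67 52
f 40 52 50
f 52 41 51
f 50 51 39
f 52 51 50
f 40 50 57
f 50 39 56
f 57 56 43
f 50 56 57
f 40 57 62
f 57 43 63
f 62 63 45
f 57 63 62
f 40 62 66
f 62 45 69
f 66 69 46
f 62 69 66
f 41 67 55
f 67 46 68
f 55 68 42
f 67 68 55
f 39 51 75
f 51 41 76
f 75 76 48
f 51 76 75
f 43 56 72
f 56 39 71
f 72 71 47
f 56 71 72
f 45 63 64
f 63 43 60
f 64 60 44
f 63 60 64
f 46 69 65
f 69 45 61
f 65 61 38
f 69 61 65



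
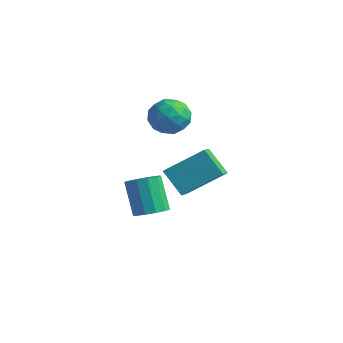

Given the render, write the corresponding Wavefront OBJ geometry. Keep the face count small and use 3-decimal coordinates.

v -0.267 2.501 -2.503
v -1.229 2.53 -1.599
v 0.693 3.74 -1.52
v -0.269 3.769 -0.617
v 0.269 1.611 -1.903
v -0.693 1.64 -1
v 1.229 2.85 -0.921
v 0.267 2.879 -0.017
v -2.351 3.656 1.26
v -1.856 4.013 0.607
v -1.684 2.387 1.073
v -1.189 2.744 0.42
v -1.063 2.999 1.267
v -1.475 3.784 1.383
v -2.065 2.616 0.297
v -2.477 3.401 0.413
v -1.679 3.37 0.012
v -1.06 3.607 0.611
v -2.48 2.793 1.069
v -1.861 3.03 1.668
v -2.162 3.946 0.95
v -1.378 2.454 0.73
v -1.304 2.604 1.228
v -1.013 2.814 0.844
v -1.938 3.811 1.406
v -1.647 4.021 1.022
v -1.181 3.425 1.41
v -1.893 2.379 0.658
v -1.602 2.589 0.274
v -2.527 3.586 0.836
v -2.236 3.796 0.452
v -2.359 2.975 0.27
v -1.767 3.778 0.217
v -1.375 3.032 0.106
v -1.89 2.957 0.034
v -2.132 3.418 0.103
v -1.403 3.917 0.569
v -1.011 3.171 0.459
v -0.937 3.321 0.957
v -1.179 3.782 1.025
v -1.299 3.539 0.219
v -2.529 3.229 1.221
v -2.137 2.483 1.111
v -2.361 2.618 0.655
v -2.603 3.079 0.723
v -2.165 3.368 1.574
v -1.773 2.622 1.463
v -1.408 2.982 1.577
v -1.65 3.443 1.646
v -2.241 2.861 1.461
v -1.978 2.401 -4.306
v -1.341 2.475 -3.957
v -2.144 2.852 -2.566
v -2.782 2.779 -2.914
v -1.433 2.845 -4.111
v -2.236 3.223 -2.72
v -1.698 3.075 -4.326
v -2.501 3.452 -2.935
v -2.052 3.09 -4.535
v -2.855 3.468 -3.144
v -2.383 2.887 -4.671
v -3.186 3.265 -3.28
v -2.585 2.53 -4.691
v -3.388 2.907 -3.3
v -2.595 2.132 -4.588
v -3.398 2.509 -3.197
v -2.409 1.819 -4.396
v -3.212 2.196 -3.005
v -2.087 1.691 -4.175
v -2.89 2.069 -2.784
v -1.73 1.789 -3.996
v -2.533 2.166 -2.605
v -1.452 2.081 -3.915
v -2.255 2.459 -2.523
f 2 4 1
f 5 2 1
f 1 4 3
f 3 5 1
f 2 8 4
f 6 2 5
f 6 8 2
f 4 8 3
f 7 5 3
f 3 8 7
f 7 6 5
f 8 6 7
f 9 46 25
f 46 20 49
f 25 49 14
f 46 49 25
f 9 25 21
f 25 14 26
f 21 26 10
f 25 26 21
f 9 21 30
f 21 10 31
f 30 31 16
f 21 31 30
f 9 30 42
f 30 16 45
f 42 45 19
f 30 45 42
f 9 42 46
f 42 19 50
f 46 50 20
f 42 50 46
f 10 26 37
f 26 14 40
f 37 40 18
f 26 40 37
f 14 49 27
f 49 20 48
f 27 48 13
f 49 48 27
f 20 50 47
f 50 19 43
f 47 43 11
f 50 43 47
f 19 45 44
f 45 16 32
f 44 32 15
f 45 32 44
f 16 31 36
f 31 10 33
f 36 33 17
f 31 33 36
f 12 38 24
f 38 18 39
f 24 39 13
f 38 39 24
f 12 24 22
f 24 13 23
f 22 23 11
f 24 23 22
f 12 22 29
f 22 11 28
f 29 28 15
f 22 28 29
f 12 29 34
f 29 15 35
f 34 35 17
f 29 35 34
f 12 34 38
f 34 17 41
f 38 41 18
f 34 41 38
f 13 39 27
f 39 18 40
f 27 40 14
f 39 40 27
f 11 23 47
f 23 13 48
f 47 48 20
f 23 48 47
f 15 28 44
f 28 11 43
f 44 43 19
f 28 43 44
f 17 35 36
f 35 15 32
f 36 32 16
f 35 32 36
f 18 41 37
f 41 17 33
f 37 33 10
f 41 33 37
f 52 51 55
f 52 55 53
f 53 55 56
f 53 56 54
f 55 51 57
f 55 57 56
f 56 57 58
f 56 58 54
f 57 51 59
f 57 59 58
f 58 59 60
f 58 60 54
f 59 51 61
f 59 61 60
f 60 61 62
f 60 62 54
f 61 51 63
f 61 63 62
f 62 63 64
f 62 64 54
f 63 51 65
f 63 65 64
f 64 65 66
f 64 66 54
f 65 51 67
f 65 67 66
f 66 67 68
f 66 68 54
f 67 51 69
f 67 69 68
f 68 69 70
f 68 70 54
f 69 51 71
f 69 71 70
f 70 71 72
f 70 72 54
f 71 51 73
f 71 73 72
f 72 73 74
f 72 74 54
f 73 51 52
f 73 52 74
f 74 52 53
f 74 53 54



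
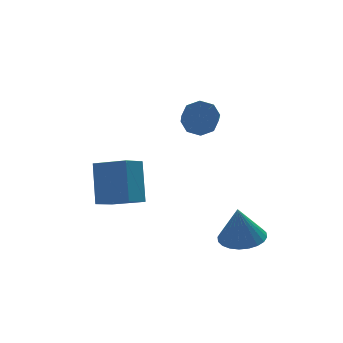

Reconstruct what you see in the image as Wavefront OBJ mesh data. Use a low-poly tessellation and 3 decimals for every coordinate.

v -1.276 1.758 -2.567
v -0.987 2.894 -0.764
v -0.325 2.38 -3.111
v -0.036 3.516 -1.309
v -0.204 0.604 -2.011
v 0.085 1.74 -0.209
v 0.747 1.226 -2.556
v 1.036 2.362 -0.753
v 3.652 -2.293 -3.364
v 4.458 -1.688 -3.209
v 3.388 -2.387 -1.616
v 4.165 -1.42 -3.239
v 3.794 -1.286 -3.288
v 3.401 -1.304 -3.348
v 3.046 -1.474 -3.411
v 2.784 -1.768 -3.467
v 2.653 -2.142 -3.507
v 2.675 -2.539 -3.525
v 2.846 -2.898 -3.518
v 3.139 -3.166 -3.488
v 3.51 -3.3 -3.44
v 3.903 -3.281 -3.379
v 4.258 -3.112 -3.316
v 4.52 -2.818 -3.261
v 4.651 -2.444 -3.221
v 4.629 -2.047 -3.203
v 3.091 1.031 1.92
v 3.517 0.518 1.496
v 3.175 -0.444 2.317
v 2.749 0.069 2.74
v 3.839 0.779 1.936
v 3.497 -0.183 2.757
v 3.724 1.187 2.366
v 3.382 0.225 3.187
v 3.237 1.504 2.535
v 2.895 0.542 3.356
v 2.665 1.544 2.343
v 2.323 0.582 3.164
v 2.343 1.283 1.903
v 2.001 0.321 2.724
v 2.458 0.875 1.473
v 2.116 -0.087 2.294
v 2.945 0.558 1.304
v 2.603 -0.404 2.125
f 2 4 1
f 5 2 1
f 1 4 3
f 3 5 1
f 2 8 4
f 6 2 5
f 6 8 2
f 4 8 3
f 7 5 3
f 3 8 7
f 7 6 5
f 8 6 7
f 10 9 12
f 10 12 11
f 12 9 13
f 12 13 11
f 13 9 14
f 13 14 11
f 14 9 15
f 14 15 11
f 15 9 16
f 15 16 11
f 16 9 17
f 16 17 11
f 17 9 18
f 17 18 11
f 18 9 19
f 18 19 11
f 19 9 20
f 19 20 11
f 20 9 21
f 20 21 11
f 21 9 22
f 21 22 11
f 22 9 23
f 22 23 11
f 23 9 24
f 23 24 11
f 24 9 25
f 24 25 11
f 25 9 26
f 25 26 11
f 26 9 10
f 26 10 11
f 28 27 31
f 28 31 29
f 29 31 32
f 29 32 30
f 31 27 33
f 31 33 32
f 32 33 34
f 32 34 30
f 33 27 35
f 33 35 34
f 34 35 36
f 34 36 30
f 35 27 37
f 35 37 36
f 36 37 38
f 36 38 30
f 37 27 39
f 37 39 38
f 38 39 40
f 38 40 30
f 39 27 41
f 39 41 40
f 40 41 42
f 40 42 30
f 41 27 43
f 41 43 42
f 42 43 44
f 42 44 30
f 43 27 28
f 43 28 44
f 44 28 29
f 44 29 30



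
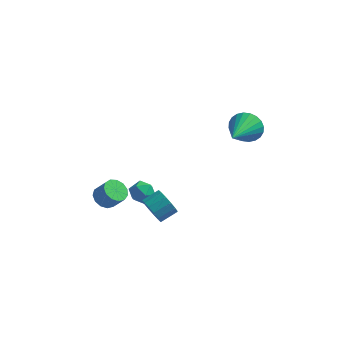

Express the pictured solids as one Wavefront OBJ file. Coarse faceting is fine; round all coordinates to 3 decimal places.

v 2.533 -2.306 3.143
v 2.98 -2.084 3.881
v 2.387 -4.314 3.837
v 2.652 -2.026 3.98
v 2.306 -2.01 3.952
v 1.995 -2.04 3.8
v 1.766 -2.11 3.549
v 1.653 -2.209 3.236
v 1.675 -2.324 2.909
v 1.827 -2.436 2.618
v 2.087 -2.528 2.406
v 2.414 -2.586 2.307
v 2.76 -2.601 2.335
v 3.071 -2.572 2.486
v 3.301 -2.502 2.737
v 3.413 -2.402 3.05
v 3.392 -2.287 3.378
v 3.24 -2.176 3.669
v -2.357 -1.873 -2.902
v -1.967 -2.499 -3.017
v -3.373 -2.521 -2.823
v -2.983 -3.147 -2.938
v -2.901 -2.768 -2.3
v -2.273 -2.367 -2.349
v -3.067 -2.653 -3.491
v -2.439 -2.252 -3.54
v -2.405 -2.981 -3.381
v -2.303 -3.052 -2.645
v -3.037 -1.968 -3.195
v -2.935 -2.039 -2.459
v -1.633 -4.239 -2.706
v -1.111 -4.385 -3.293
v -0.464 -3.727 -2.882
v -0.987 -3.581 -2.294
v -1.342 -4.071 -3.432
v -0.696 -3.413 -3.02
v -1.652 -3.802 -3.376
v -1.005 -3.144 -2.964
v -1.956 -3.65 -3.14
v -1.31 -2.992 -2.728
v -2.175 -3.656 -2.788
v -1.528 -2.998 -2.377
v -2.248 -3.818 -2.414
v -1.601 -3.16 -2.002
v -2.156 -4.093 -2.118
v -1.509 -3.435 -1.707
v -1.924 -4.407 -1.98
v -1.278 -3.749 -1.568
v -1.615 -4.676 -2.036
v -0.968 -4.018 -1.624
v -1.31 -4.828 -2.272
v -0.664 -4.17 -1.86
v -1.092 -4.822 -2.623
v -0.445 -4.164 -2.212
v -1.019 -4.66 -2.998
v -0.372 -4.002 -2.586
v -4.159 -3.881 -2.567
v -3.649 -4.093 -2.997
v -3.012 -4.211 -2.184
v -3.521 -3.999 -1.753
v -3.613 -3.701 -2.967
v -2.976 -3.82 -2.154
v -3.751 -3.366 -2.811
v -3.114 -3.485 -1.997
v -4.018 -3.195 -2.576
v -3.381 -3.314 -1.763
v -4.33 -3.241 -2.339
v -3.693 -3.36 -1.526
v -4.587 -3.491 -2.174
v -3.95 -3.609 -1.361
v -4.708 -3.864 -2.134
v -4.071 -3.983 -1.32
v -4.655 -4.242 -2.231
v -4.018 -4.361 -1.417
v -4.444 -4.506 -2.435
v -3.807 -4.625 -1.621
v -4.142 -4.571 -2.68
v -3.505 -4.69 -1.867
v -3.846 -4.417 -2.89
v -3.209 -4.536 -2.077
f 2 1 4
f 2 4 3
f 4 1 5
f 4 5 3
f 5 1 6
f 5 6 3
f 6 1 7
f 6 7 3
f 7 1 8
f 7 8 3
f 8 1 9
f 8 9 3
f 9 1 10
f 9 10 3
f 10 1 11
f 10 11 3
f 11 1 12
f 11 12 3
f 12 1 13
f 12 13 3
f 13 1 14
f 13 14 3
f 14 1 15
f 14 15 3
f 15 1 16
f 15 16 3
f 16 1 17
f 16 17 3
f 17 1 18
f 17 18 3
f 18 1 2
f 18 2 3
f 19 30 24
f 19 24 20
f 19 20 26
f 19 26 29
f 19 29 30
f 20 24 28
f 24 30 23
f 30 29 21
f 29 26 25
f 26 20 27
f 22 28 23
f 22 23 21
f 22 21 25
f 22 25 27
f 22 27 28
f 23 28 24
f 21 23 30
f 25 21 29
f 27 25 26
f 28 27 20
f 32 31 35
f 32 35 33
f 33 35 36
f 33 36 34
f 35 31 37
f 35 37 36
f 36 37 38
f 36 38 34
f 37 31 39
f 37 39 38
f 38 39 40
f 38 40 34
f 39 31 41
f 39 41 40
f 40 41 42
f 40 42 34
f 41 31 43
f 41 43 42
f 42 43 44
f 42 44 34
f 43 31 45
f 43 45 44
f 44 45 46
f 44 46 34
f 45 31 47
f 45 47 46
f 46 47 48
f 46 48 34
f 47 31 49
f 47 49 48
f 48 49 50
f 48 50 34
f 49 31 51
f 49 51 50
f 50 51 52
f 50 52 34
f 51 31 53
f 51 53 52
f 52 53 54
f 52 54 34
f 53 31 55
f 53 55 54
f 54 55 56
f 54 56 34
f 55 31 32
f 55 32 56
f 56 32 33
f 56 33 34
f 58 57 61
f 58 61 59
f 59 61 62
f 59 62 60
f 61 57 63
f 61 63 62
f 62 63 64
f 62 64 60
f 63 57 65
f 63 65 64
f 64 65 66
f 64 66 60
f 65 57 67
f 65 67 66
f 66 67 68
f 66 68 60
f 67 57 69
f 67 69 68
f 68 69 70
f 68 70 60
f 69 57 71
f 69 71 70
f 70 71 72
f 70 72 60
f 71 57 73
f 71 73 72
f 72 73 74
f 72 74 60
f 73 57 75
f 73 75 74
f 74 75 76
f 74 76 60
f 75 57 77
f 75 77 76
f 76 77 78
f 76 78 60
f 77 57 79
f 77 79 78
f 78 79 80
f 78 80 60
f 79 57 58
f 79 58 80
f 80 58 59
f 80 59 60



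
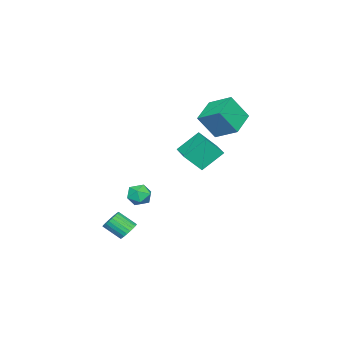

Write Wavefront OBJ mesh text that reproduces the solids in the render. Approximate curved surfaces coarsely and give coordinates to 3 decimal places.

v -1.148 0.013 -0.374
v -2.08 0.888 0.792
v 0.025 1.126 -0.271
v -0.907 2 0.895
v -0.493 -0.78 0.745
v -1.425 0.094 1.911
v 0.68 0.332 0.848
v -0.252 1.207 2.014
v 3.629 -1.432 -4.173
v 4.244 -1.487 -4.434
v 4.506 -2.483 -3.608
v 3.891 -2.428 -3.347
v 4.285 -1.316 -4.241
v 4.547 -2.312 -3.415
v 4.227 -1.162 -4.037
v 4.489 -2.158 -3.211
v 4.078 -1.05 -3.854
v 4.34 -2.046 -3.028
v 3.86 -0.996 -3.72
v 4.122 -1.992 -2.894
v 3.608 -1.008 -3.655
v 3.869 -2.004 -2.829
v 3.358 -1.085 -3.668
v 3.62 -2.081 -2.842
v 3.15 -1.214 -3.759
v 3.411 -2.21 -2.933
v 3.014 -1.377 -3.912
v 3.276 -2.373 -3.086
v 2.973 -1.548 -4.105
v 3.235 -2.544 -3.279
v 3.031 -1.702 -4.309
v 3.293 -2.698 -3.483
v 3.18 -1.814 -4.492
v 3.442 -2.81 -3.666
v 3.398 -1.868 -4.626
v 3.66 -2.864 -3.8
v 3.651 -1.856 -4.691
v 3.912 -2.852 -3.865
v 3.9 -1.779 -4.678
v 4.162 -2.775 -3.852
v 4.109 -1.65 -4.587
v 4.37 -2.646 -3.761
v 2.657 -0.609 -1.477
v 3.244 -0.907 -1.948
v 2.056 -1.773 -1.492
v 2.643 -2.071 -1.963
v 2.8 -1.88 -1.192
v 3.172 -1.161 -1.183
v 2.128 -1.519 -2.257
v 2.5 -0.8 -2.248
v 2.918 -1.469 -2.43
v 3.333 -1.692 -1.772
v 1.967 -0.988 -1.668
v 2.382 -1.211 -1.01
v -3.218 0.904 2.33
v -3.119 2.36 3.057
v -1.515 1.097 1.715
v -1.417 2.552 2.442
v -2.583 0.108 3.838
v -2.485 1.563 4.565
v -0.881 0.3 3.223
v -0.782 1.756 3.95
f 2 4 1
f 5 2 1
f 1 4 3
f 3 5 1
f 2 8 4
f 6 2 5
f 6 8 2
f 4 8 3
f 7 5 3
f 3 8 7
f 7 6 5
f 8 6 7
f 10 9 13
f 10 13 11
f 11 13 14
f 11 14 12
f 13 9 15
f 13 15 14
f 14 15 16
f 14 16 12
f 15 9 17
f 15 17 16
f 16 17 18
f 16 18 12
f 17 9 19
f 17 19 18
f 18 19 20
f 18 20 12
f 19 9 21
f 19 21 20
f 20 21 22
f 20 22 12
f 21 9 23
f 21 23 22
f 22 23 24
f 22 24 12
f 23 9 25
f 23 25 24
f 24 25 26
f 24 26 12
f 25 9 27
f 25 27 26
f 26 27 28
f 26 28 12
f 27 9 29
f 27 29 28
f 28 29 30
f 28 30 12
f 29 9 31
f 29 31 30
f 30 31 32
f 30 32 12
f 31 9 33
f 31 33 32
f 32 33 34
f 32 34 12
f 33 9 35
f 33 35 34
f 34 35 36
f 34 36 12
f 35 9 37
f 35 37 36
f 36 37 38
f 36 38 12
f 37 9 39
f 37 39 38
f 38 39 40
f 38 40 12
f 39 9 41
f 39 41 40
f 40 41 42
f 40 42 12
f 41 9 10
f 41 10 42
f 42 10 11
f 42 11 12
f 43 54 48
f 43 48 44
f 43 44 50
f 43 50 53
f 43 53 54
f 44 48 52
f 48 54 47
f 54 53 45
f 53 50 49
f 50 44 51
f 46 52 47
f 46 47 45
f 46 45 49
f 46 49 51
f 46 51 52
f 47 52 48
f 45 47 54
f 49 45 53
f 51 49 50
f 52 51 44
f 56 58 55
f 59 56 55
f 55 58 57
f 57 59 55
f 56 62 58
f 60 56 59
f 60 62 56
f 58 62 57
f 61 59 57
f 57 62 61
f 61 60 59
f 62 60 61



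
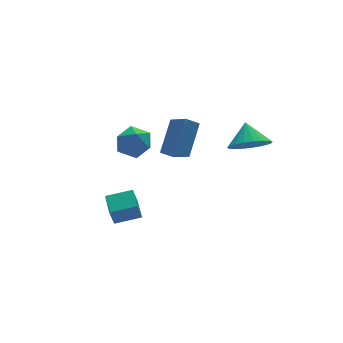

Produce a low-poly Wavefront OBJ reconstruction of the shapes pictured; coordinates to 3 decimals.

v 1.769 1.001 0.224
v 2.951 2.105 1.67
v 1.488 2.118 -0.4
v 2.669 3.223 1.047
v 2.491 0.897 -0.287
v 3.672 2.002 1.16
v 2.209 2.015 -0.91
v 3.391 3.119 0.536
v 3.011 -4.117 3.471
v 3.609 -4.843 4.002
v 3.269 -3.203 4.429
v 3.913 -4.649 3.736
v 4.062 -4.363 3.423
v 4.029 -4.034 3.118
v 3.82 -3.72 2.875
v 3.471 -3.475 2.734
v 3.043 -3.34 2.721
v 2.609 -3.34 2.837
v 2.245 -3.475 3.063
v 2.013 -3.72 3.359
v 1.954 -4.034 3.675
v 2.078 -4.363 3.955
v 2.363 -4.649 4.151
v 2.76 -4.843 4.23
v 3.201 -4.912 4.177
v -2.09 0.136 -3.244
v -2.422 -0.031 -2.198
v -1.724 1.345 -2.935
v -2.056 1.178 -1.889
v -0.804 -0.338 -2.911
v -1.136 -0.505 -1.865
v -0.438 0.871 -2.602
v -0.77 0.704 -1.556
v -1.114 1.645 1.923
v -0.653 2.35 1.329
v 0.013 0.51 1.451
v 0.474 1.215 0.857
v 0.517 1.299 1.883
v -0.179 2 2.175
v -0.461 0.86 0.605
v -1.157 1.561 0.897
v -0.25 1.864 0.514
v 0.354 2.136 1.304
v -0.994 0.724 1.476
v -0.39 0.996 2.266
f 2 4 1
f 5 2 1
f 1 4 3
f 3 5 1
f 2 8 4
f 6 2 5
f 6 8 2
f 4 8 3
f 7 5 3
f 3 8 7
f 7 6 5
f 8 6 7
f 10 9 12
f 10 12 11
f 12 9 13
f 12 13 11
f 13 9 14
f 13 14 11
f 14 9 15
f 14 15 11
f 15 9 16
f 15 16 11
f 16 9 17
f 16 17 11
f 17 9 18
f 17 18 11
f 18 9 19
f 18 19 11
f 19 9 20
f 19 20 11
f 20 9 21
f 20 21 11
f 21 9 22
f 21 22 11
f 22 9 23
f 22 23 11
f 23 9 24
f 23 24 11
f 24 9 25
f 24 25 11
f 25 9 10
f 25 10 11
f 27 29 26
f 30 27 26
f 26 29 28
f 28 30 26
f 27 33 29
f 31 27 30
f 31 33 27
f 29 33 28
f 32 30 28
f 28 33 32
f 32 31 30
f 33 31 32
f 34 45 39
f 34 39 35
f 34 35 41
f 34 41 44
f 34 44 45
f 35 39 43
f 39 45 38
f 45 44 36
f 44 41 40
f 41 35 42
f 37 43 38
f 37 38 36
f 37 36 40
f 37 40 42
f 37 42 43
f 38 43 39
f 36 38 45
f 40 36 44
f 42 40 41
f 43 42 35



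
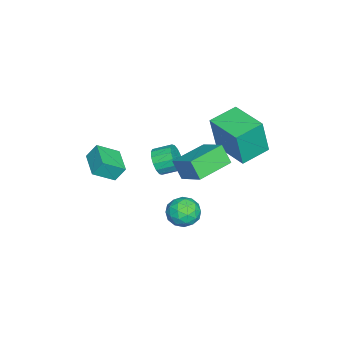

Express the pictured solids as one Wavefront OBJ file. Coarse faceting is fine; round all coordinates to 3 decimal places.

v -2.175 -1.566 -0.564
v -1.809 -1.222 -1.212
v -1.998 -0.251 -0.805
v -2.365 -0.594 -0.156
v -2.218 -1.256 -1.322
v -2.407 -0.285 -0.915
v -2.615 -1.373 -1.228
v -2.804 -0.401 -0.821
v -2.894 -1.541 -0.957
v -3.084 -0.57 -0.55
v -2.981 -1.716 -0.58
v -3.171 -0.745 -0.173
v -2.852 -1.851 -0.199
v -3.041 -0.879 0.209
v -2.542 -1.909 0.085
v -2.731 -0.938 0.492
v -2.133 -1.875 0.195
v -2.322 -0.904 0.602
v -1.736 -1.759 0.101
v -1.925 -0.787 0.508
v -1.456 -1.59 -0.17
v -1.646 -0.619 0.237
v -1.369 -1.415 -0.547
v -1.559 -0.444 -0.14
v -1.499 -1.281 -0.929
v -1.688 -0.309 -0.521
v 1.917 -4.024 2.564
v 1.761 -3.529 3.348
v 1.334 -3.059 1.839
v 1.178 -2.565 2.623
v 3.262 -3.335 2.397
v 3.106 -2.841 3.181
v 2.679 -2.371 1.672
v 2.523 -1.876 2.456
v 0.619 1.924 2.258
v 0.357 1.4 3.259
v 1.395 2.998 3.023
v 1.132 2.474 4.024
v 2.308 0.806 2.116
v 2.045 0.282 3.117
v 3.083 1.88 2.881
v 2.821 1.356 3.882
v 2.98 1.466 1.313
v 3.798 1.825 1.174
v 3.202 0.535 0.206
v 4.02 0.894 0.067
v 3.86 0.409 0.813
v 3.723 0.984 1.497
v 3.277 1.376 -0.117
v 3.14 1.951 0.567
v 3.982 1.77 0.29
v 4.342 1.172 0.865
v 2.658 1.188 0.515
v 3.018 0.59 1.09
v 3.37 1.727 1.341
v 3.63 0.633 0.039
v 3.536 0.347 0.478
v 4.017 0.559 0.396
v 3.326 1.233 1.53
v 3.806 1.444 1.449
v 3.843 0.611 1.237
v 3.194 0.916 -0.069
v 3.674 1.127 -0.15
v 2.983 1.801 0.984
v 3.464 2.013 0.902
v 3.157 1.749 0.143
v 3.959 1.906 0.74
v 4.089 1.359 0.089
v 3.652 1.642 -0.019
v 3.572 1.98 0.383
v 4.17 1.554 1.078
v 4.3 1.007 0.427
v 4.206 0.722 0.865
v 4.126 1.06 1.267
v 4.278 1.522 0.558
v 2.7 1.353 0.953
v 2.83 0.806 0.302
v 2.874 1.3 0.113
v 2.794 1.638 0.515
v 2.911 1.001 1.291
v 3.041 0.454 0.64
v 3.428 0.38 0.997
v 3.348 0.718 1.399
v 2.722 0.838 0.822
v -2.327 1.449 1.122
v -2.027 1.149 3.24
v -3.564 2.492 1.445
v -3.264 2.192 3.563
v -0.936 3.088 1.157
v -0.636 2.788 3.275
v -2.173 4.131 1.48
v -1.873 3.831 3.598
f 2 1 5
f 2 5 3
f 3 5 6
f 3 6 4
f 5 1 7
f 5 7 6
f 6 7 8
f 6 8 4
f 7 1 9
f 7 9 8
f 8 9 10
f 8 10 4
f 9 1 11
f 9 11 10
f 10 11 12
f 10 12 4
f 11 1 13
f 11 13 12
f 12 13 14
f 12 14 4
f 13 1 15
f 13 15 14
f 14 15 16
f 14 16 4
f 15 1 17
f 15 17 16
f 16 17 18
f 16 18 4
f 17 1 19
f 17 19 18
f 18 19 20
f 18 20 4
f 19 1 21
f 19 21 20
f 20 21 22
f 20 22 4
f 21 1 23
f 21 23 22
f 22 23 24
f 22 24 4
f 23 1 25
f 23 25 24
f 24 25 26
f 24 26 4
f 25 1 2
f 25 2 26
f 26 2 3
f 26 3 4
f 28 30 27
f 31 28 27
f 27 30 29
f 29 31 27
f 28 34 30
f 32 28 31
f 32 34 28
f 30 34 29
f 33 31 29
f 29 34 33
f 33 32 31
f 34 32 33
f 36 38 35
f 39 36 35
f 35 38 37
f 37 39 35
f 36 42 38
f 40 36 39
f 40 42 36
f 38 42 37
f 41 39 37
f 37 42 41
f 41 40 39
f 42 40 41
f 43 80 59
f 80 54 83
f 59 83 48
f 80 83 59
f 43 59 55
f 59 48 60
f 55 60 44
f 59 60 55
f 43 55 64
f 55 44 65
f 64 65 50
f 55 65 64
f 43 64 76
f 64 50 79
f 76 79 53
f 64 79 76
f 43 76 80
f 76 53 84
f 80 84 54
f 76 84 80
f 44 60 71
f 60 48 74
f 71 74 52
f 60 74 71
f 48 83 61
f 83 54 82
f 61 82 47
f 83 82 61
f 54 84 81
f 84 53 77
f 81 77 45
f 84 77 81
f 53 79 78
f 79 50 66
f 78 66 49
f 79 66 78
f 50 65 70
f 65 44 67
f 70 67 51
f 65 67 70
f 46 72 58
f 72 52 73
f 58 73 47
f 72 73 58
f 46 58 56
f 58 47 57
f 56 57 45
f 58 57 56
f 46 56 63
f 56 45 62
f 63 62 49
f 56 62 63
f 46 63 68
f 63 49 69
f 68 69 51
f 63 69 68
f 46 68 72
f 68 51 75
f 72 75 52
f 68 75 72
f 47 73 61
f 73 52 74
f 61 74 48
f 73 74 61
f 45 57 81
f 57 47 82
f 81 82 54
f 57 82 81
f 49 62 78
f 62 45 77
f 78 77 53
f 62 77 78
f 51 69 70
f 69 49 66
f 70 66 50
f 69 66 70
f 52 75 71
f 75 51 67
f 71 67 44
f 75 67 71
f 86 88 85
f 89 86 85
f 85 88 87
f 87 89 85
f 86 92 88
f 90 86 89
f 90 92 86
f 88 92 87
f 91 89 87
f 87 92 91
f 91 90 89
f 92 90 91



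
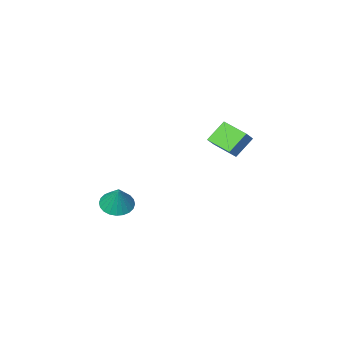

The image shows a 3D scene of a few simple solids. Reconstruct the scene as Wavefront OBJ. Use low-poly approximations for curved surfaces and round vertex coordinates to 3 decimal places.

v 3.844 -1.949 -1.058
v 4.653 -1.801 -1.273
v 4.096 -1.331 0.318
v 4.508 -1.52 -1.372
v 4.261 -1.305 -1.424
v 3.951 -1.188 -1.42
v 3.624 -1.186 -1.361
v 3.331 -1.301 -1.256
v 3.117 -1.514 -1.121
v 3.013 -1.794 -0.976
v 3.035 -2.097 -0.844
v 3.181 -2.378 -0.744
v 3.428 -2.594 -0.693
v 3.738 -2.711 -0.696
v 4.064 -2.713 -0.755
v 4.357 -2.598 -0.861
v 4.572 -2.384 -0.996
v 4.676 -2.105 -1.14
v -1.971 -2.514 0.948
v -2.981 -2.579 1.886
v -2.333 -1.098 0.658
v -3.342 -1.163 1.596
v -1.398 -2.237 1.584
v -2.407 -2.302 2.522
v -1.759 -0.821 1.294
v -2.769 -0.886 2.232
f 2 1 4
f 2 4 3
f 4 1 5
f 4 5 3
f 5 1 6
f 5 6 3
f 6 1 7
f 6 7 3
f 7 1 8
f 7 8 3
f 8 1 9
f 8 9 3
f 9 1 10
f 9 10 3
f 10 1 11
f 10 11 3
f 11 1 12
f 11 12 3
f 12 1 13
f 12 13 3
f 13 1 14
f 13 14 3
f 14 1 15
f 14 15 3
f 15 1 16
f 15 16 3
f 16 1 17
f 16 17 3
f 17 1 18
f 17 18 3
f 18 1 2
f 18 2 3
f 20 22 19
f 23 20 19
f 19 22 21
f 21 23 19
f 20 26 22
f 24 20 23
f 24 26 20
f 22 26 21
f 25 23 21
f 21 26 25
f 25 24 23
f 26 24 25



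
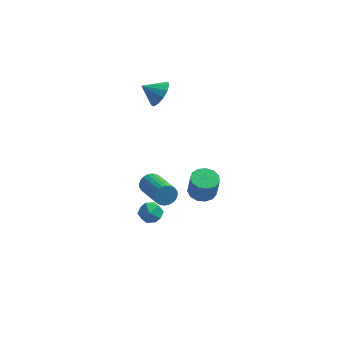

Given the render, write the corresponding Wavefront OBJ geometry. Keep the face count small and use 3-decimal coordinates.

v 0.905 -2.517 0.119
v 1.283 -2.431 -0.428
v 2.512 -3.997 0.174
v 2.135 -4.083 0.721
v 1.402 -2.272 -0.258
v 2.631 -3.838 0.344
v 1.446 -2.15 -0.031
v 2.675 -3.716 0.571
v 1.407 -2.085 0.219
v 2.637 -3.651 0.821
v 1.292 -2.084 0.454
v 2.522 -3.651 1.056
v 1.118 -2.15 0.638
v 2.348 -3.716 1.24
v 0.912 -2.272 0.743
v 2.141 -3.838 1.345
v 0.705 -2.431 0.752
v 1.934 -3.997 1.354
v 0.528 -2.603 0.666
v 1.757 -4.169 1.268
v 0.409 -2.762 0.496
v 1.638 -4.328 1.098
v 0.365 -2.884 0.269
v 1.594 -4.45 0.871
v 0.403 -2.949 0.019
v 1.633 -4.515 0.621
v 0.518 -2.949 -0.216
v 1.748 -4.516 0.386
v 0.692 -2.884 -0.4
v 1.922 -4.45 0.202
v 0.899 -2.762 -0.505
v 2.128 -4.328 0.097
v 1.106 -2.603 -0.514
v 2.335 -4.169 0.088
v 0.626 -0.567 -3.383
v 1.064 -1.177 -3.08
v 0.096 -1.383 -4.26
v 0.534 -1.993 -3.957
v -0.067 -1.67 -3.52
v 0.261 -1.165 -2.979
v 0.899 -1.395 -4.361
v 1.227 -0.89 -3.82
v 1.233 -1.688 -3.684
v 0.636 -1.858 -3.165
v 0.524 -0.702 -4.175
v -0.073 -0.872 -3.656
v -0.078 3.834 2.373
v 0.416 3.969 3.161
v -1.102 3.646 3.047
v 0.234 4.444 3.016
v -0.048 4.726 2.667
v -0.339 4.725 2.225
v -0.548 4.44 1.829
v -0.607 3.964 1.606
v -0.499 3.446 1.627
v -0.257 3.051 1.884
v 0.042 2.905 2.297
v 0.302 3.054 2.733
v 0.442 3.45 3.055
v 3.506 -1.408 -1.032
v 4.177 -1.828 -1.206
v 4.384 -2.071 0.177
v 3.714 -1.652 0.352
v 4.308 -1.394 -1.149
v 4.515 -1.638 0.234
v 4.184 -0.965 -1.055
v 4.391 -1.209 0.328
v 3.845 -0.677 -0.954
v 4.052 -0.92 0.43
v 3.399 -0.62 -0.877
v 3.606 -0.864 0.507
v 2.986 -0.814 -0.849
v 3.194 -1.058 0.534
v 2.739 -1.197 -0.88
v 2.947 -1.441 0.504
v 2.736 -1.647 -0.958
v 2.943 -1.89 0.425
v 2.977 -2.02 -1.06
v 3.184 -2.264 0.323
v 3.386 -2.2 -1.153
v 3.593 -2.444 0.23
v 3.833 -2.128 -1.208
v 4.041 -2.372 0.176
f 2 1 5
f 2 5 3
f 3 5 6
f 3 6 4
f 5 1 7
f 5 7 6
f 6 7 8
f 6 8 4
f 7 1 9
f 7 9 8
f 8 9 10
f 8 10 4
f 9 1 11
f 9 11 10
f 10 11 12
f 10 12 4
f 11 1 13
f 11 13 12
f 12 13 14
f 12 14 4
f 13 1 15
f 13 15 14
f 14 15 16
f 14 16 4
f 15 1 17
f 15 17 16
f 16 17 18
f 16 18 4
f 17 1 19
f 17 19 18
f 18 19 20
f 18 20 4
f 19 1 21
f 19 21 20
f 20 21 22
f 20 22 4
f 21 1 23
f 21 23 22
f 22 23 24
f 22 24 4
f 23 1 25
f 23 25 24
f 24 25 26
f 24 26 4
f 25 1 27
f 25 27 26
f 26 27 28
f 26 28 4
f 27 1 29
f 27 29 28
f 28 29 30
f 28 30 4
f 29 1 31
f 29 31 30
f 30 31 32
f 30 32 4
f 31 1 33
f 31 33 32
f 32 33 34
f 32 34 4
f 33 1 2
f 33 2 34
f 34 2 3
f 34 3 4
f 35 46 40
f 35 40 36
f 35 36 42
f 35 42 45
f 35 45 46
f 36 40 44
f 40 46 39
f 46 45 37
f 45 42 41
f 42 36 43
f 38 44 39
f 38 39 37
f 38 37 41
f 38 41 43
f 38 43 44
f 39 44 40
f 37 39 46
f 41 37 45
f 43 41 42
f 44 43 36
f 48 47 50
f 48 50 49
f 50 47 51
f 50 51 49
f 51 47 52
f 51 52 49
f 52 47 53
f 52 53 49
f 53 47 54
f 53 54 49
f 54 47 55
f 54 55 49
f 55 47 56
f 55 56 49
f 56 47 57
f 56 57 49
f 57 47 58
f 57 58 49
f 58 47 59
f 58 59 49
f 59 47 48
f 59 48 49
f 61 60 64
f 61 64 62
f 62 64 65
f 62 65 63
f 64 60 66
f 64 66 65
f 65 66 67
f 65 67 63
f 66 60 68
f 66 68 67
f 67 68 69
f 67 69 63
f 68 60 70
f 68 70 69
f 69 70 71
f 69 71 63
f 70 60 72
f 70 72 71
f 71 72 73
f 71 73 63
f 72 60 74
f 72 74 73
f 73 74 75
f 73 75 63
f 74 60 76
f 74 76 75
f 75 76 77
f 75 77 63
f 76 60 78
f 76 78 77
f 77 78 79
f 77 79 63
f 78 60 80
f 78 80 79
f 79 80 81
f 79 81 63
f 80 60 82
f 80 82 81
f 81 82 83
f 81 83 63
f 82 60 61
f 82 61 83
f 83 61 62
f 83 62 63



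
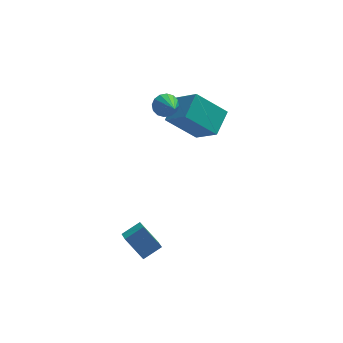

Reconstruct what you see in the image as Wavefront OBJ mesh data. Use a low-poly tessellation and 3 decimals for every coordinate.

v -1.303 0.948 1.332
v -0.657 2.16 1.961
v -2.18 1.949 0.306
v -1.535 3.16 0.935
v 0.195 0.86 -0.035
v 0.84 2.071 0.594
v -0.683 1.86 -1.061
v -0.037 3.072 -0.432
v -3.819 -3.64 -4.606
v -3.724 -4.685 -3.986
v -4.61 -3.098 -3.573
v -4.515 -4.144 -2.952
v -2.945 -3.276 -4.128
v -2.85 -4.322 -3.507
v -3.736 -2.735 -3.094
v -3.641 -3.78 -2.474
v -2.215 1.142 2.079
v -1.813 1.484 2.491
v -1.885 -0.142 2.821
v -2.125 1.492 2.644
v -2.461 1.406 2.644
v -2.731 1.249 2.494
v -2.863 1.064 2.232
v -2.822 0.9 1.929
v -2.618 0.801 1.667
v -2.306 0.793 1.515
v -1.97 0.879 1.514
v -1.7 1.036 1.664
v -1.568 1.221 1.926
v -1.609 1.385 2.229
f 2 4 1
f 5 2 1
f 1 4 3
f 3 5 1
f 2 8 4
f 6 2 5
f 6 8 2
f 4 8 3
f 7 5 3
f 3 8 7
f 7 6 5
f 8 6 7
f 10 12 9
f 13 10 9
f 9 12 11
f 11 13 9
f 10 16 12
f 14 10 13
f 14 16 10
f 12 16 11
f 15 13 11
f 11 16 15
f 15 14 13
f 16 14 15
f 18 17 20
f 18 20 19
f 20 17 21
f 20 21 19
f 21 17 22
f 21 22 19
f 22 17 23
f 22 23 19
f 23 17 24
f 23 24 19
f 24 17 25
f 24 25 19
f 25 17 26
f 25 26 19
f 26 17 27
f 26 27 19
f 27 17 28
f 27 28 19
f 28 17 29
f 28 29 19
f 29 17 30
f 29 30 19
f 30 17 18
f 30 18 19



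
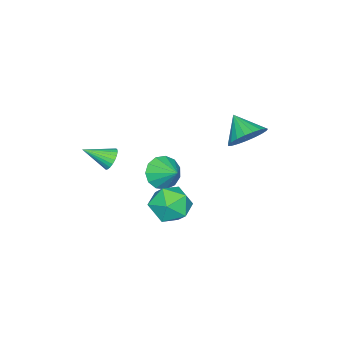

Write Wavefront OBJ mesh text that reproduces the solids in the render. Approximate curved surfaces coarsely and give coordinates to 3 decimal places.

v 3.11 -1.99 0.122
v 3.383 -2.143 -0.391
v 3.81 -3.01 0.798
v 3.532 -1.984 -0.305
v 3.617 -1.826 -0.155
v 3.625 -1.693 0.037
v 3.554 -1.605 0.243
v 3.416 -1.576 0.429
v 3.232 -1.61 0.569
v 3.028 -1.701 0.641
v 2.838 -1.837 0.634
v 2.689 -1.996 0.548
v 2.604 -2.154 0.398
v 2.596 -2.287 0.206
v 2.666 -2.375 0
v 2.804 -2.404 -0.186
v 2.989 -2.37 -0.326
v 3.192 -2.279 -0.398
v 3.709 2.189 -1.518
v 4.277 1.348 -1.864
v 2.543 1.112 -0.816
v 3.111 0.271 -1.162
v 3.499 0.895 -0.381
v 4.22 1.56 -0.815
v 2.6 0.9 -1.865
v 3.321 1.565 -2.299
v 3.592 0.551 -2.079
v 4.147 0.548 -1.162
v 2.673 1.912 -1.518
v 3.228 1.909 -0.601
v -0.215 -1.435 -2.74
v 0.133 -1.071 -3.522
v 0.195 -0.405 -2.08
v -0.36 -0.898 -3.486
v -0.807 -0.895 -3.213
v -1.067 -1.064 -2.79
v -1.055 -1.35 -2.351
v -0.777 -1.663 -2.036
v -0.321 -1.904 -1.944
v 0.169 -1.995 -2.106
v 0.537 -1.909 -2.469
v 0.666 -1.672 -2.918
v 0.516 -1.36 -3.311
v -2.207 1.792 -0.29
v -1.294 1.755 0.14
v -2.653 0.768 0.57
v -1.491 2.041 0.377
v -1.811 2.283 0.499
v -2.2 2.44 0.484
v -2.591 2.486 0.335
v -2.914 2.411 0.078
v -3.116 2.229 -0.242
v -3.16 1.972 -0.571
v -3.04 1.683 -0.851
v -2.775 1.413 -1.035
v -2.412 1.209 -1.09
v -2.014 1.106 -1.006
v -1.649 1.121 -0.799
v -1.38 1.252 -0.504
v -1.255 1.476 -0.172
f 2 1 4
f 2 4 3
f 4 1 5
f 4 5 3
f 5 1 6
f 5 6 3
f 6 1 7
f 6 7 3
f 7 1 8
f 7 8 3
f 8 1 9
f 8 9 3
f 9 1 10
f 9 10 3
f 10 1 11
f 10 11 3
f 11 1 12
f 11 12 3
f 12 1 13
f 12 13 3
f 13 1 14
f 13 14 3
f 14 1 15
f 14 15 3
f 15 1 16
f 15 16 3
f 16 1 17
f 16 17 3
f 17 1 18
f 17 18 3
f 18 1 2
f 18 2 3
f 19 30 24
f 19 24 20
f 19 20 26
f 19 26 29
f 19 29 30
f 20 24 28
f 24 30 23
f 30 29 21
f 29 26 25
f 26 20 27
f 22 28 23
f 22 23 21
f 22 21 25
f 22 25 27
f 22 27 28
f 23 28 24
f 21 23 30
f 25 21 29
f 27 25 26
f 28 27 20
f 32 31 34
f 32 34 33
f 34 31 35
f 34 35 33
f 35 31 36
f 35 36 33
f 36 31 37
f 36 37 33
f 37 31 38
f 37 38 33
f 38 31 39
f 38 39 33
f 39 31 40
f 39 40 33
f 40 31 41
f 40 41 33
f 41 31 42
f 41 42 33
f 42 31 43
f 42 43 33
f 43 31 32
f 43 32 33
f 45 44 47
f 45 47 46
f 47 44 48
f 47 48 46
f 48 44 49
f 48 49 46
f 49 44 50
f 49 50 46
f 50 44 51
f 50 51 46
f 51 44 52
f 51 52 46
f 52 44 53
f 52 53 46
f 53 44 54
f 53 54 46
f 54 44 55
f 54 55 46
f 55 44 56
f 55 56 46
f 56 44 57
f 56 57 46
f 57 44 58
f 57 58 46
f 58 44 59
f 58 59 46
f 59 44 60
f 59 60 46
f 60 44 45
f 60 45 46

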